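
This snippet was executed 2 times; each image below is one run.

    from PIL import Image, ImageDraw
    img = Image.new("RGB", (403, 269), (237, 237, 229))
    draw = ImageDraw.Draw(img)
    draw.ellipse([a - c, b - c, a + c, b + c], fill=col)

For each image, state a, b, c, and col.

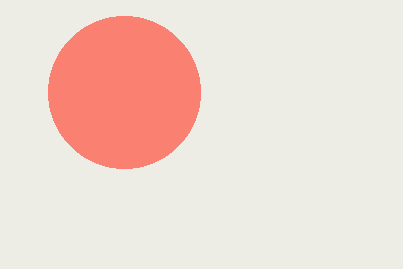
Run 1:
a = 124
b = 92
c = 76
col = 'salmon'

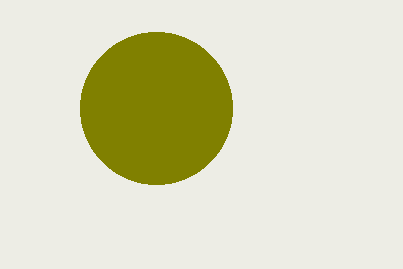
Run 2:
a = 156
b = 108
c = 76
col = 'olive'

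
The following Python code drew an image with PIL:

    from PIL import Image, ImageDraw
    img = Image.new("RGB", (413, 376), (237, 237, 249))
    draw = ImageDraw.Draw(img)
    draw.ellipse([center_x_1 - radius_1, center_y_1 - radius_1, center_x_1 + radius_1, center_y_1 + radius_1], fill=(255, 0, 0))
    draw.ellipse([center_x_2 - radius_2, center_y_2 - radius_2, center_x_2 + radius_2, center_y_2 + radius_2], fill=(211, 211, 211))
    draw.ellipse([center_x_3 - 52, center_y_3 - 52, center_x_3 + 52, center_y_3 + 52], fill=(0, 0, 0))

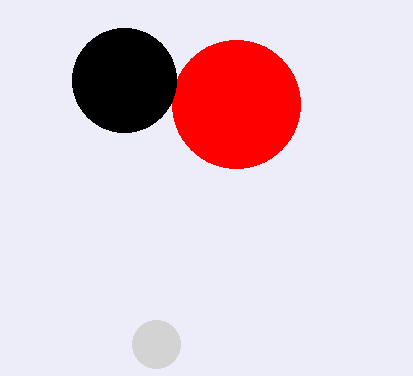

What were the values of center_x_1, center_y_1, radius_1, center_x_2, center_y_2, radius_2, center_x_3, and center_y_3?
center_x_1 = 236
center_y_1 = 104
radius_1 = 64
center_x_2 = 156
center_y_2 = 344
radius_2 = 24
center_x_3 = 124
center_y_3 = 80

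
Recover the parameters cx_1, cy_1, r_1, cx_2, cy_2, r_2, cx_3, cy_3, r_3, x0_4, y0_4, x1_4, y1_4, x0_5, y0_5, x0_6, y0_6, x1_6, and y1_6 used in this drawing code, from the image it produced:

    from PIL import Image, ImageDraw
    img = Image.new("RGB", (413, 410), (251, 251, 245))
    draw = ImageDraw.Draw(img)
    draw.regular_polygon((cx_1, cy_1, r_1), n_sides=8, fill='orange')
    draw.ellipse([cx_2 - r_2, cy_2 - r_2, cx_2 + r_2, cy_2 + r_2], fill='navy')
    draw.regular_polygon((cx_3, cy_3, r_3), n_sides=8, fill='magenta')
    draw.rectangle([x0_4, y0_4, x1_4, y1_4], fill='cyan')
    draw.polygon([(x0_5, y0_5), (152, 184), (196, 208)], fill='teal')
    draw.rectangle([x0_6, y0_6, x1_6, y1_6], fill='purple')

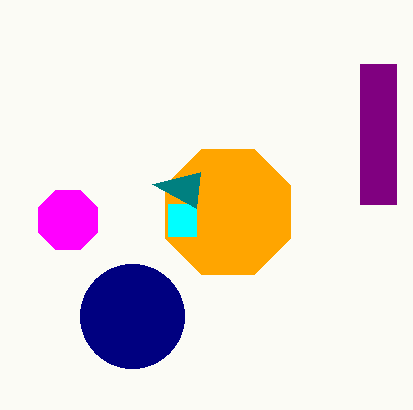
cx_1 = 228, cy_1 = 212, r_1 = 68, cx_2 = 132, cy_2 = 316, r_2 = 52, cx_3 = 68, cy_3 = 220, r_3 = 32, x0_4 = 168, y0_4 = 204, x1_4 = 196, y1_4 = 236, x0_5 = 200, y0_5 = 172, x0_6 = 360, y0_6 = 64, x1_6 = 396, y1_6 = 204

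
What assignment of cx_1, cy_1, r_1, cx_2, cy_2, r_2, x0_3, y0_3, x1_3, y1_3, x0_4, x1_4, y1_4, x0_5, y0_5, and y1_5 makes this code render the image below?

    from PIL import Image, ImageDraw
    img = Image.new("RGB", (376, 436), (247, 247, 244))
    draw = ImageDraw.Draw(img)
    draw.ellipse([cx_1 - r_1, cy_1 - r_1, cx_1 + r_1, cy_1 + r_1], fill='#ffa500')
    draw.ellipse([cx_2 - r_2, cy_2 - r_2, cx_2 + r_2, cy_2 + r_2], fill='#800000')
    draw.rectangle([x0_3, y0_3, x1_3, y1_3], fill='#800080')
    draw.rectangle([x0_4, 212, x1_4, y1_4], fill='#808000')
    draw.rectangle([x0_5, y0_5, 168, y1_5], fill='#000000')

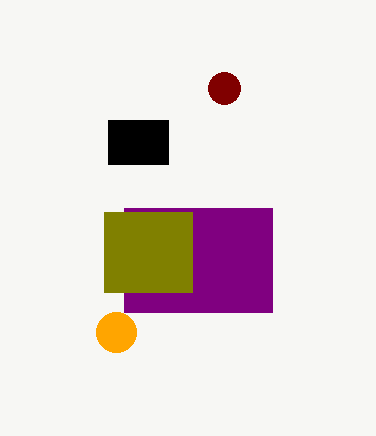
cx_1 = 116, cy_1 = 332, r_1 = 20, cx_2 = 224, cy_2 = 88, r_2 = 16, x0_3 = 124, y0_3 = 208, x1_3 = 272, y1_3 = 312, x0_4 = 104, x1_4 = 192, y1_4 = 292, x0_5 = 108, y0_5 = 120, y1_5 = 164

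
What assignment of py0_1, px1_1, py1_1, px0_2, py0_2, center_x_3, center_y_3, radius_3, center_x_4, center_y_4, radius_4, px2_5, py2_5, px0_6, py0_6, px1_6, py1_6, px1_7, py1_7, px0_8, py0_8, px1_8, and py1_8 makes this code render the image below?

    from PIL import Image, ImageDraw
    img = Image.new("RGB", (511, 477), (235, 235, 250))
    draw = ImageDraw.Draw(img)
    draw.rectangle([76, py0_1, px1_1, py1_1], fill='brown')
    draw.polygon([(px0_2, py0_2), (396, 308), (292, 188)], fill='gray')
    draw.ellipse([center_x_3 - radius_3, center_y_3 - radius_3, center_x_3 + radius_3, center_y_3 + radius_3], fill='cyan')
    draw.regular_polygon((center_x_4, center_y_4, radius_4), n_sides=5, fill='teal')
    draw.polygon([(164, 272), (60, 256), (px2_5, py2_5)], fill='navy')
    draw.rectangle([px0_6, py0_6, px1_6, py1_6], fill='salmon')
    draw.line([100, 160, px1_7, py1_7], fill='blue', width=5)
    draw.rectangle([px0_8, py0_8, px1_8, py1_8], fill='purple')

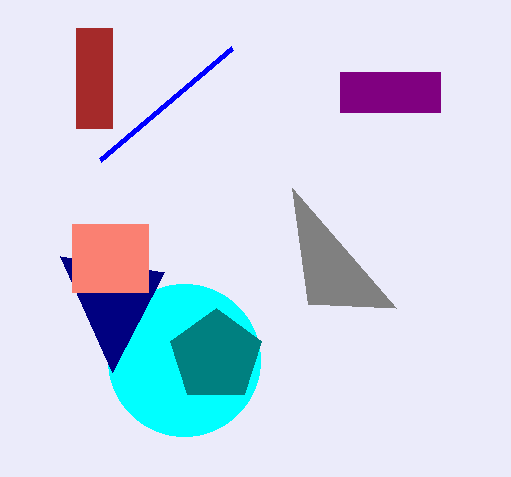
py0_1 = 28
px1_1 = 112
py1_1 = 128
px0_2 = 308
py0_2 = 304
center_x_3 = 184
center_y_3 = 360
radius_3 = 76
center_x_4 = 216
center_y_4 = 356
radius_4 = 48
px2_5 = 112
py2_5 = 372
px0_6 = 72
py0_6 = 224
px1_6 = 148
py1_6 = 292
px1_7 = 232
py1_7 = 48
px0_8 = 340
py0_8 = 72
px1_8 = 440
py1_8 = 112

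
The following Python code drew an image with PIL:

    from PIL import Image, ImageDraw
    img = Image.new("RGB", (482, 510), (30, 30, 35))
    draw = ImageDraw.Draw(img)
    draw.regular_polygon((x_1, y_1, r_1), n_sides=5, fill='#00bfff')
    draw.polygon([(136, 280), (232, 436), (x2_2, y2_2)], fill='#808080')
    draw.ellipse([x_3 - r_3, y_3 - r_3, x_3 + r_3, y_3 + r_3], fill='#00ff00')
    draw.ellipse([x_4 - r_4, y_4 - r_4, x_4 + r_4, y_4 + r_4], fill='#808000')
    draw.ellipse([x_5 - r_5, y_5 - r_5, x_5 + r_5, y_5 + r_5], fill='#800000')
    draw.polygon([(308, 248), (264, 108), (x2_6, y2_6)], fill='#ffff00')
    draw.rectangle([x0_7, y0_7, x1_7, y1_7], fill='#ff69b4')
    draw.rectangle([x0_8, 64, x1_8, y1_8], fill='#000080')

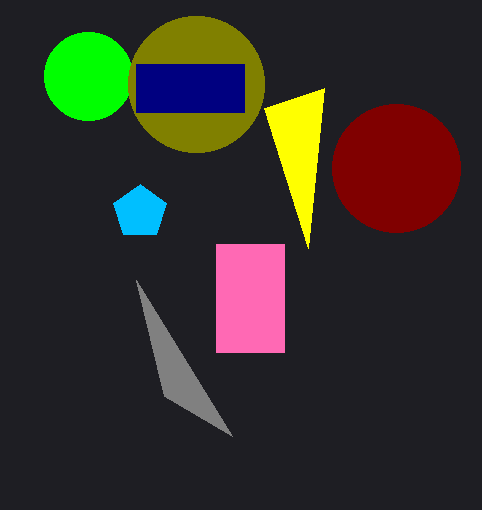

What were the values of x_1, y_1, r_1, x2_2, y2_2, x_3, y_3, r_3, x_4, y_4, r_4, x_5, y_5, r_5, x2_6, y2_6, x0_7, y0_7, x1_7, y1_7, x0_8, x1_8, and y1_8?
x_1 = 140, y_1 = 212, r_1 = 28, x2_2 = 164, y2_2 = 396, x_3 = 88, y_3 = 76, r_3 = 44, x_4 = 196, y_4 = 84, r_4 = 68, x_5 = 396, y_5 = 168, r_5 = 64, x2_6 = 324, y2_6 = 88, x0_7 = 216, y0_7 = 244, x1_7 = 284, y1_7 = 352, x0_8 = 136, x1_8 = 244, y1_8 = 112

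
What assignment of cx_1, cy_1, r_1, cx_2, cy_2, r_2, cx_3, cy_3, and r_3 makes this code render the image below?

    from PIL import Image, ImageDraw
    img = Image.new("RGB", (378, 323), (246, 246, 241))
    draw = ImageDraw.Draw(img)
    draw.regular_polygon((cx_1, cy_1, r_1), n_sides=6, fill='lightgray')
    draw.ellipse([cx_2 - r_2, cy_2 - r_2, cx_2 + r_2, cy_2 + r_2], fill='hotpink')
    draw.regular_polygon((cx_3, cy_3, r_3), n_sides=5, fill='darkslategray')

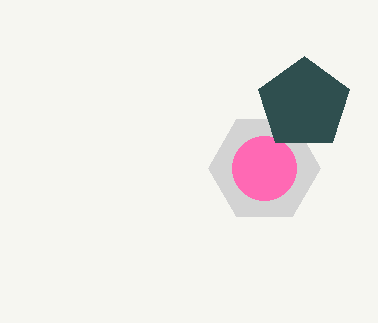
cx_1 = 264
cy_1 = 168
r_1 = 56
cx_2 = 264
cy_2 = 168
r_2 = 32
cx_3 = 304
cy_3 = 104
r_3 = 48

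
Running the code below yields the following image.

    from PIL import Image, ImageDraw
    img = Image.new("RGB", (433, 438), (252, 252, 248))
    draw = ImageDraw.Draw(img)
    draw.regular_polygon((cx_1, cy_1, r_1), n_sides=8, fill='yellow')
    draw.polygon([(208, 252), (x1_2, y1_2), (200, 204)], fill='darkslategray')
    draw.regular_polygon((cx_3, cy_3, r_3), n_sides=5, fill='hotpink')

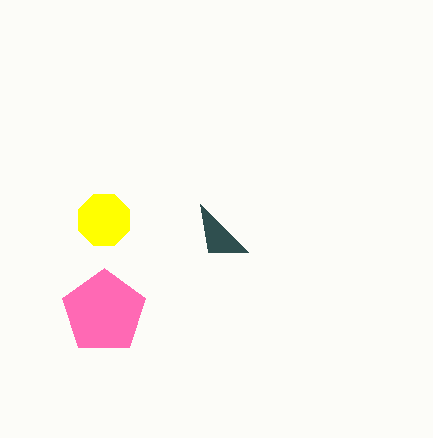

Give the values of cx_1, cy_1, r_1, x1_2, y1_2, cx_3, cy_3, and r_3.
cx_1 = 104, cy_1 = 220, r_1 = 28, x1_2 = 248, y1_2 = 252, cx_3 = 104, cy_3 = 312, r_3 = 44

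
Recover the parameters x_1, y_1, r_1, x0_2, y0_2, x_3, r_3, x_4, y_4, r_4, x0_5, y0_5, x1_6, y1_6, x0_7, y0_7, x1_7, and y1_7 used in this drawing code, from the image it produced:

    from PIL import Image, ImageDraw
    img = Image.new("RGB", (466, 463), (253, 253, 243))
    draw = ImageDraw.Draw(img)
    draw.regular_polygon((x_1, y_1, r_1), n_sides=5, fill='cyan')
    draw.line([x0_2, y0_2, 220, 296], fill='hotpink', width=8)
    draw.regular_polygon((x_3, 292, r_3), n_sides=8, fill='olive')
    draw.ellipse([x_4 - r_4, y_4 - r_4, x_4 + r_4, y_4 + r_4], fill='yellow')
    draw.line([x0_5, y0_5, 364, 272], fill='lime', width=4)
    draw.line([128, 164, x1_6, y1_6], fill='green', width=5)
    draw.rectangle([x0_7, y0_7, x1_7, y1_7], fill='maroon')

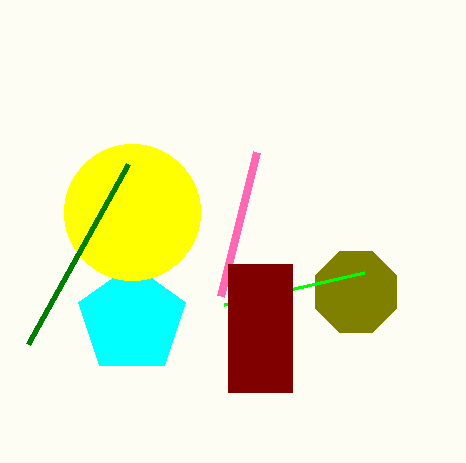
x_1 = 132; y_1 = 320; r_1 = 56; x0_2 = 256; y0_2 = 152; x_3 = 356; r_3 = 44; x_4 = 132; y_4 = 212; r_4 = 68; x0_5 = 224; y0_5 = 304; x1_6 = 28; y1_6 = 344; x0_7 = 228; y0_7 = 264; x1_7 = 292; y1_7 = 392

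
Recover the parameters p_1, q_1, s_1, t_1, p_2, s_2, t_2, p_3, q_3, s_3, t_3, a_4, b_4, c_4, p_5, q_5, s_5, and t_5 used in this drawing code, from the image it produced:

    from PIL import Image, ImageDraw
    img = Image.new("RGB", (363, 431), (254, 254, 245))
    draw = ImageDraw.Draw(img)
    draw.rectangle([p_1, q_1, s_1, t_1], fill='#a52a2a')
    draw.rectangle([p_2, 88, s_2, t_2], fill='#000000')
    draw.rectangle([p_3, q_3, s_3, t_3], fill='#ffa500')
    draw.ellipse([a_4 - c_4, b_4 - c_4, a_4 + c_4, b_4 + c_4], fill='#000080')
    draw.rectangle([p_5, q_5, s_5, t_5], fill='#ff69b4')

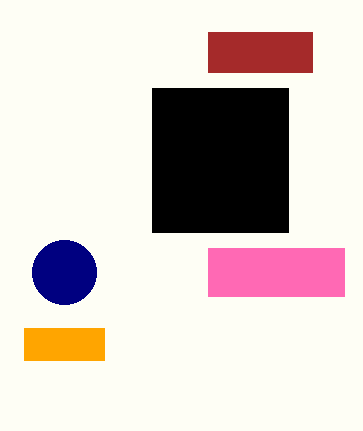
p_1 = 208, q_1 = 32, s_1 = 312, t_1 = 72, p_2 = 152, s_2 = 288, t_2 = 232, p_3 = 24, q_3 = 328, s_3 = 104, t_3 = 360, a_4 = 64, b_4 = 272, c_4 = 32, p_5 = 208, q_5 = 248, s_5 = 344, t_5 = 296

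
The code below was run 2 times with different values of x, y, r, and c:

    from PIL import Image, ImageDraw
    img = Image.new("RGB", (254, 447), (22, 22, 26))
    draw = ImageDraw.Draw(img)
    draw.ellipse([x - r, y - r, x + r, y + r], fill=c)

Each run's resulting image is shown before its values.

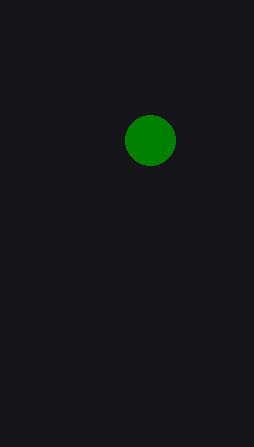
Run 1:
x = 150, y = 140, r = 25, c = 'green'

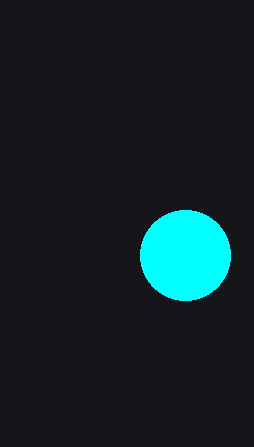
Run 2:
x = 185; y = 255; r = 45; c = 'cyan'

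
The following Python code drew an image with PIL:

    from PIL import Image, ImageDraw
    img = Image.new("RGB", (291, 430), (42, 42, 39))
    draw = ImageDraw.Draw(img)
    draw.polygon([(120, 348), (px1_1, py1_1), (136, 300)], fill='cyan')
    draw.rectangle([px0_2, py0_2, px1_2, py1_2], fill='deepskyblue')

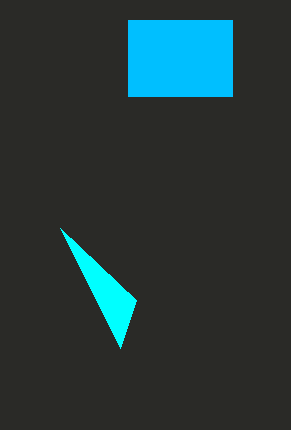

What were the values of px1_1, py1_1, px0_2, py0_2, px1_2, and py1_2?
px1_1 = 60; py1_1 = 228; px0_2 = 128; py0_2 = 20; px1_2 = 232; py1_2 = 96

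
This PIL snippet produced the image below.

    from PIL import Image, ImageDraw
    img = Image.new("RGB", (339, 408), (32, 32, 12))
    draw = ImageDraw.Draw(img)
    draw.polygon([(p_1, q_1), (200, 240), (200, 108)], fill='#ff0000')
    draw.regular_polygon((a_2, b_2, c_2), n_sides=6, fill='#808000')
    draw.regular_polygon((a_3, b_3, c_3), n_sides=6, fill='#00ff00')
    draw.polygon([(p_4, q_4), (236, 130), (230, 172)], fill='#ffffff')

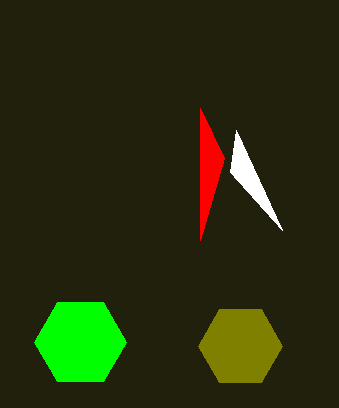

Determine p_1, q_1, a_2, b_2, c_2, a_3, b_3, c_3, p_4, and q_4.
p_1 = 224; q_1 = 158; a_2 = 240; b_2 = 346; c_2 = 42; a_3 = 80; b_3 = 342; c_3 = 46; p_4 = 282; q_4 = 230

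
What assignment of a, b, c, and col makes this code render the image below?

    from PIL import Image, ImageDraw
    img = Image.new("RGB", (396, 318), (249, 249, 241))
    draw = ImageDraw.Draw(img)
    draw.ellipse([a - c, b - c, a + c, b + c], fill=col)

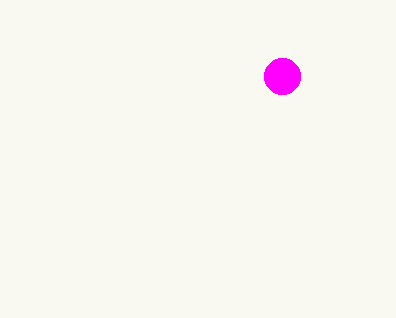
a = 282
b = 76
c = 18
col = 'magenta'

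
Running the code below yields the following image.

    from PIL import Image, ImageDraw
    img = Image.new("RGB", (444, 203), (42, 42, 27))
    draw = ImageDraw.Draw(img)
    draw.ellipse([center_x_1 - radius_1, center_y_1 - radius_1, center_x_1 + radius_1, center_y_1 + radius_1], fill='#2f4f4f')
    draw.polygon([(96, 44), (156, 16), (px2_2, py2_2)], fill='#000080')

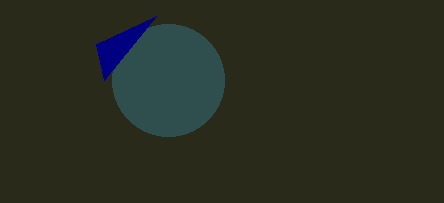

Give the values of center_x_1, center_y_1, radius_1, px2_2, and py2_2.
center_x_1 = 168, center_y_1 = 80, radius_1 = 56, px2_2 = 104, py2_2 = 80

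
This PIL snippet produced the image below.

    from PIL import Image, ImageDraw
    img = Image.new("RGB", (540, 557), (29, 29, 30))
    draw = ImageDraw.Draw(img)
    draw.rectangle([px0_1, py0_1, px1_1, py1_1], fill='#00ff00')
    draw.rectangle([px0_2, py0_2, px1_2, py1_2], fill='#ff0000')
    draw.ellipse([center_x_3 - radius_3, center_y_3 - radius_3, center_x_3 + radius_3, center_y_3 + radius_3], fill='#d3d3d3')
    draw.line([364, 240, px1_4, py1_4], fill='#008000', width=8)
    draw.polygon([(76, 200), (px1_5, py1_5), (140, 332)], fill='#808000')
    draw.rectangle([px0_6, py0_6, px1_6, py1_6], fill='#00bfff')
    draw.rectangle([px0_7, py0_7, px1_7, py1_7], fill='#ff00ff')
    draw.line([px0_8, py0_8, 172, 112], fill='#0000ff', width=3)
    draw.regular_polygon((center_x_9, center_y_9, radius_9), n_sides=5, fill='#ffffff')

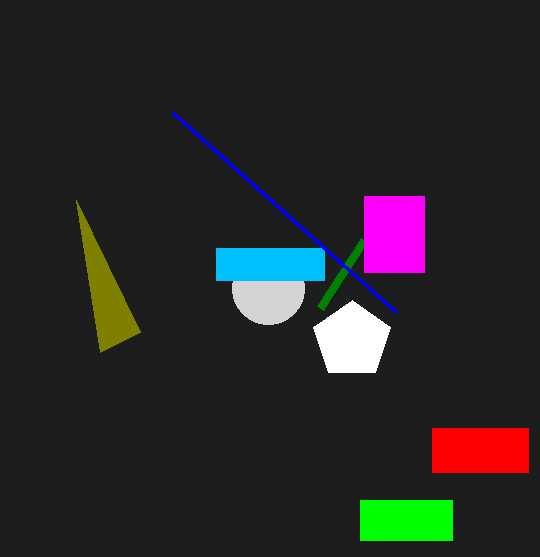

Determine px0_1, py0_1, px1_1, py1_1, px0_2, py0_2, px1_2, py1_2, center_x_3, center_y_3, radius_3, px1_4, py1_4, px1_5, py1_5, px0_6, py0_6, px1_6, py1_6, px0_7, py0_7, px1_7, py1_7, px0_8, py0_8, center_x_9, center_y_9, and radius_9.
px0_1 = 360
py0_1 = 500
px1_1 = 452
py1_1 = 540
px0_2 = 432
py0_2 = 428
px1_2 = 528
py1_2 = 472
center_x_3 = 268
center_y_3 = 288
radius_3 = 36
px1_4 = 320
py1_4 = 308
px1_5 = 100
py1_5 = 352
px0_6 = 216
py0_6 = 248
px1_6 = 324
py1_6 = 280
px0_7 = 364
py0_7 = 196
px1_7 = 424
py1_7 = 272
px0_8 = 396
py0_8 = 312
center_x_9 = 352
center_y_9 = 340
radius_9 = 40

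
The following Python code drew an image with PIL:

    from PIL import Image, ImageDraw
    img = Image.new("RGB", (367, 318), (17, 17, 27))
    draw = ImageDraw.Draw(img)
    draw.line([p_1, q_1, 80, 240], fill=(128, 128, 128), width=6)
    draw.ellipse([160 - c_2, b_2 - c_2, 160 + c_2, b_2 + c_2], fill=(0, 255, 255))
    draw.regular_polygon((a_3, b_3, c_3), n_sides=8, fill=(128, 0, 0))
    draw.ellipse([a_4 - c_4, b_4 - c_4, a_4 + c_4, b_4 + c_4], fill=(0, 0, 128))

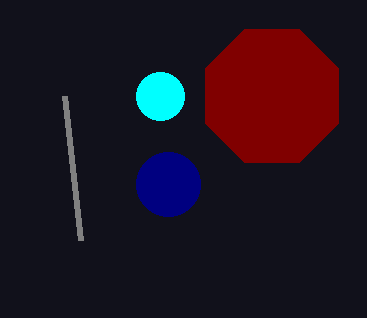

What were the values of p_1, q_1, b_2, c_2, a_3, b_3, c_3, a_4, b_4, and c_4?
p_1 = 64
q_1 = 96
b_2 = 96
c_2 = 24
a_3 = 272
b_3 = 96
c_3 = 72
a_4 = 168
b_4 = 184
c_4 = 32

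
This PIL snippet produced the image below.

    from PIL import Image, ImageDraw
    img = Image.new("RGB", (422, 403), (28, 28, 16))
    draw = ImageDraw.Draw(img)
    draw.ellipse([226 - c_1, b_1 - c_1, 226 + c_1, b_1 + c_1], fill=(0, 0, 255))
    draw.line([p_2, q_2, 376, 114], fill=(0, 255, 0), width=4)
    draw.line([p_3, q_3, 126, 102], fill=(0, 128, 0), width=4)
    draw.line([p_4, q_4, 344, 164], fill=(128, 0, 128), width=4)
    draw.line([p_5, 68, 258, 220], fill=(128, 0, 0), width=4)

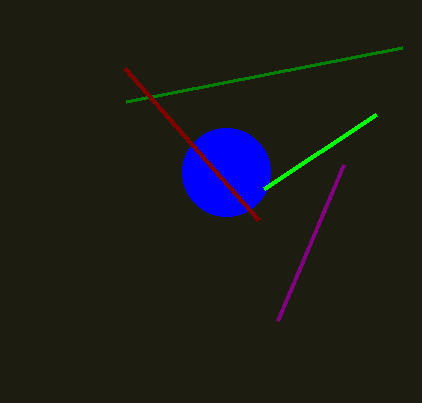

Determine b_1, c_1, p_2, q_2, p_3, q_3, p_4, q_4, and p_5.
b_1 = 172
c_1 = 44
p_2 = 264
q_2 = 188
p_3 = 402
q_3 = 48
p_4 = 278
q_4 = 320
p_5 = 124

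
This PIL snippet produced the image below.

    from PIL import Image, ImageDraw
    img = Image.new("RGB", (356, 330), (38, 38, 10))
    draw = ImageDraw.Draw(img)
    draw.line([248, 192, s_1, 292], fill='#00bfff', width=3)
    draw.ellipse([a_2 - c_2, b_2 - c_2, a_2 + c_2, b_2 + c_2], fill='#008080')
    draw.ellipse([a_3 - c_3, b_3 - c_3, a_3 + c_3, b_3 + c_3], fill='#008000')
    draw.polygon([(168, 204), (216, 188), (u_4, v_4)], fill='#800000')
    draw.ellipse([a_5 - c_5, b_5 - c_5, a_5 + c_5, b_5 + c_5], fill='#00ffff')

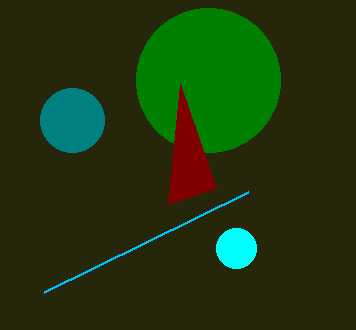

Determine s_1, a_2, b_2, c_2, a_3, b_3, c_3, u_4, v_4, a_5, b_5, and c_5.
s_1 = 44; a_2 = 72; b_2 = 120; c_2 = 32; a_3 = 208; b_3 = 80; c_3 = 72; u_4 = 180; v_4 = 84; a_5 = 236; b_5 = 248; c_5 = 20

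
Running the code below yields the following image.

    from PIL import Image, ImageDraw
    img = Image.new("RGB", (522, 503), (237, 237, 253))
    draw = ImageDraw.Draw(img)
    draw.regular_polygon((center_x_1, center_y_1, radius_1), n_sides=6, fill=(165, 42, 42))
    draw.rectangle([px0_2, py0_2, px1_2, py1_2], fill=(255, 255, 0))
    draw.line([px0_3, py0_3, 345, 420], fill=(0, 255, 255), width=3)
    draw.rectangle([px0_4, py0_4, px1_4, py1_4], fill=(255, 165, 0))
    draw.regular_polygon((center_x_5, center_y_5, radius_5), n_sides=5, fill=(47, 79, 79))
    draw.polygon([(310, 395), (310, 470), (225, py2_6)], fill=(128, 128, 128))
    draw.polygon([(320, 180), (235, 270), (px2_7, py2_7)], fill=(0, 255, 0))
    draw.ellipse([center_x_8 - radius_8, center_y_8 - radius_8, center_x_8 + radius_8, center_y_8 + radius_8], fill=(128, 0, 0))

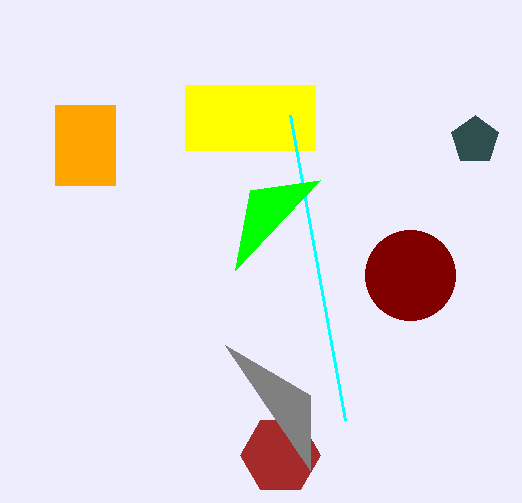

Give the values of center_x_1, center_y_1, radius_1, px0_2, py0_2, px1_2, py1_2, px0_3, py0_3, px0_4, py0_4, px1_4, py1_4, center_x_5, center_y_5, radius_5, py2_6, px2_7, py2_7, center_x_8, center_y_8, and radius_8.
center_x_1 = 280; center_y_1 = 455; radius_1 = 40; px0_2 = 185; py0_2 = 85; px1_2 = 315; py1_2 = 150; px0_3 = 290; py0_3 = 115; px0_4 = 55; py0_4 = 105; px1_4 = 115; py1_4 = 185; center_x_5 = 475; center_y_5 = 140; radius_5 = 25; py2_6 = 345; px2_7 = 250; py2_7 = 190; center_x_8 = 410; center_y_8 = 275; radius_8 = 45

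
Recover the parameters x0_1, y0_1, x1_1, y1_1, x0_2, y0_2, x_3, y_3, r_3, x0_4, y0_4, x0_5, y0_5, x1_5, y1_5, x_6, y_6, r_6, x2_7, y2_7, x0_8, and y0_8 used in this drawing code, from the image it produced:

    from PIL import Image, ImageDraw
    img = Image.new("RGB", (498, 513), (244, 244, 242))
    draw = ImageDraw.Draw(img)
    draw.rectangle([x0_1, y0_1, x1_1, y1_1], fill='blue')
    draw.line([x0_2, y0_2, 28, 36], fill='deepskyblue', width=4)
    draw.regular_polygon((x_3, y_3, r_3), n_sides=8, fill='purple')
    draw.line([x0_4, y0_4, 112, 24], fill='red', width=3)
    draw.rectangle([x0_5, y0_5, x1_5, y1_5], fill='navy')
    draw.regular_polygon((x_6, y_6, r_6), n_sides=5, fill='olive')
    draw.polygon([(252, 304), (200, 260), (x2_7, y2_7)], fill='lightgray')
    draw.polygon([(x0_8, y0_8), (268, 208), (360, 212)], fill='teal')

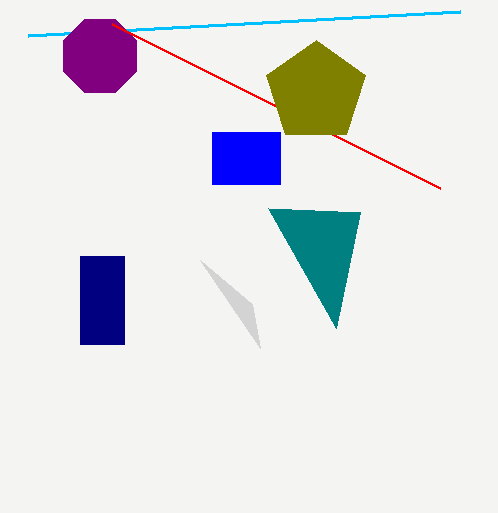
x0_1 = 212; y0_1 = 132; x1_1 = 280; y1_1 = 184; x0_2 = 460; y0_2 = 12; x_3 = 100; y_3 = 56; r_3 = 40; x0_4 = 440; y0_4 = 188; x0_5 = 80; y0_5 = 256; x1_5 = 124; y1_5 = 344; x_6 = 316; y_6 = 92; r_6 = 52; x2_7 = 260; y2_7 = 348; x0_8 = 336; y0_8 = 328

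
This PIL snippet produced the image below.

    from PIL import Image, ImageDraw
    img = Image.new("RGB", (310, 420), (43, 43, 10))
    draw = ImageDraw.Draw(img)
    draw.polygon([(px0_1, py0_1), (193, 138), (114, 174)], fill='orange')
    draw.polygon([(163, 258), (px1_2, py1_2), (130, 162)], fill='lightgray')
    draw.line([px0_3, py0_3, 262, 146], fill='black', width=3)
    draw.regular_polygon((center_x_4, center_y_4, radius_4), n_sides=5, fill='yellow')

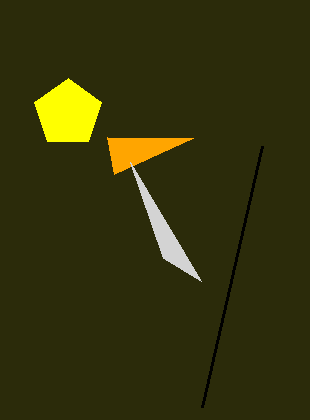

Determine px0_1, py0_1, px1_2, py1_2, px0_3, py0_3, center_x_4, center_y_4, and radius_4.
px0_1 = 107, py0_1 = 137, px1_2 = 201, py1_2 = 281, px0_3 = 202, py0_3 = 407, center_x_4 = 68, center_y_4 = 113, radius_4 = 35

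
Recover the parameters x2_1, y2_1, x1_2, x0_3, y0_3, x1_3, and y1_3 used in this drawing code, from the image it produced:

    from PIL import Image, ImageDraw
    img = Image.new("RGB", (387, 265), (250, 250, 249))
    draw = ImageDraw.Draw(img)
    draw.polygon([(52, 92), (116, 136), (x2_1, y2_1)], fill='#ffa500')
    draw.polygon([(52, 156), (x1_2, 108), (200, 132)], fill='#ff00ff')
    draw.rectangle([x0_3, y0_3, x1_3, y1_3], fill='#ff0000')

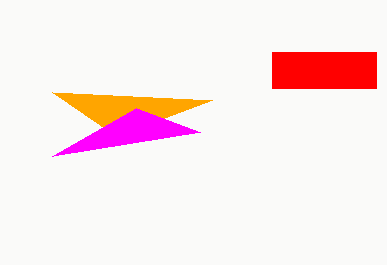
x2_1 = 212; y2_1 = 100; x1_2 = 136; x0_3 = 272; y0_3 = 52; x1_3 = 376; y1_3 = 88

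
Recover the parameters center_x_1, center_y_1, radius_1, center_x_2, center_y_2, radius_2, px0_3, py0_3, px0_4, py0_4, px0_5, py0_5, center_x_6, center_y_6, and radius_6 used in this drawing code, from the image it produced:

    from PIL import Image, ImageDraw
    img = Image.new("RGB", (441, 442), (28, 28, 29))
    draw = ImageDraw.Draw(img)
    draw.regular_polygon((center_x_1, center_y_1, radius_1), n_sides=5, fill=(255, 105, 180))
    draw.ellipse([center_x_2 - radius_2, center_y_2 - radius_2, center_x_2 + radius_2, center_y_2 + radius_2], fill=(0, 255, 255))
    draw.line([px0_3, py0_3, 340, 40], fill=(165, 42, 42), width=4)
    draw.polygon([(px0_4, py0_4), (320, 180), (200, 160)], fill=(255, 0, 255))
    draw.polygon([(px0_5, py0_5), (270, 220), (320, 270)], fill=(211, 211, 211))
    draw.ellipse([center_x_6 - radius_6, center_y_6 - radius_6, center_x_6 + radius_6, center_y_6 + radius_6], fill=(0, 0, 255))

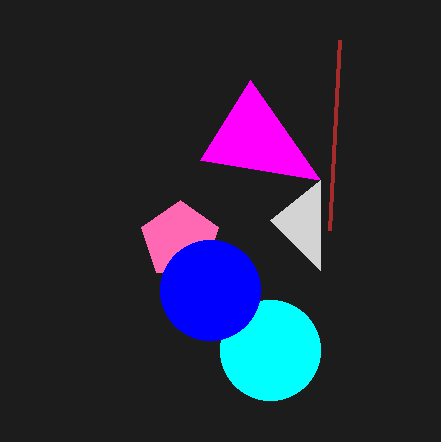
center_x_1 = 180; center_y_1 = 240; radius_1 = 40; center_x_2 = 270; center_y_2 = 350; radius_2 = 50; px0_3 = 330; py0_3 = 230; px0_4 = 250; py0_4 = 80; px0_5 = 320; py0_5 = 180; center_x_6 = 210; center_y_6 = 290; radius_6 = 50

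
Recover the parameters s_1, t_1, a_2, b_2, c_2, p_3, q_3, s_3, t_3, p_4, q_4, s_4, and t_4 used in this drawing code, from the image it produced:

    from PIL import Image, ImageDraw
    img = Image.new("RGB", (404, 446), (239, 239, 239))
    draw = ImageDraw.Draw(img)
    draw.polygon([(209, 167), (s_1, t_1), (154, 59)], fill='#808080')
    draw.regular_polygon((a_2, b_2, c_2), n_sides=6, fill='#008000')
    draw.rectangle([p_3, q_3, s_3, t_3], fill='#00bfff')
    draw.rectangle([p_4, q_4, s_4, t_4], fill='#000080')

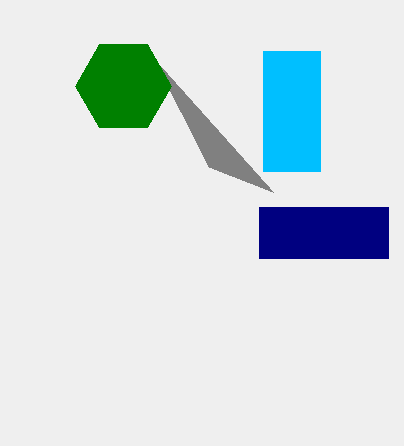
s_1 = 273, t_1 = 192, a_2 = 123, b_2 = 86, c_2 = 48, p_3 = 263, q_3 = 51, s_3 = 320, t_3 = 171, p_4 = 259, q_4 = 207, s_4 = 388, t_4 = 258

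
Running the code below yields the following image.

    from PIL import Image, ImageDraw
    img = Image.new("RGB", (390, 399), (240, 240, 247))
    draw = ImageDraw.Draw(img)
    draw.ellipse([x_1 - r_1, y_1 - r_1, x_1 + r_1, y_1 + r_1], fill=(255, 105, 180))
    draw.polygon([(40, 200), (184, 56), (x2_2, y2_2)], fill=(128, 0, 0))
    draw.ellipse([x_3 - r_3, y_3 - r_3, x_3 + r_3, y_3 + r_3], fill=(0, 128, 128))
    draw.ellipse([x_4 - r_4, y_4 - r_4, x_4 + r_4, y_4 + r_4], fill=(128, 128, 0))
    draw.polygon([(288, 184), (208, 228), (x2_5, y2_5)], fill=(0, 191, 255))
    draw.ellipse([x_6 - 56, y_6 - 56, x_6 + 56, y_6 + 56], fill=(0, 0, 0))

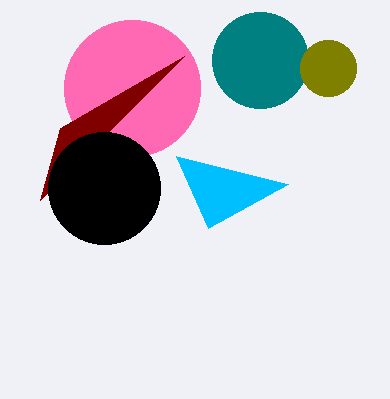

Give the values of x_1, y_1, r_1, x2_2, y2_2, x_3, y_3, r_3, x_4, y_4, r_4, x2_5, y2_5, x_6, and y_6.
x_1 = 132
y_1 = 88
r_1 = 68
x2_2 = 60
y2_2 = 128
x_3 = 260
y_3 = 60
r_3 = 48
x_4 = 328
y_4 = 68
r_4 = 28
x2_5 = 176
y2_5 = 156
x_6 = 104
y_6 = 188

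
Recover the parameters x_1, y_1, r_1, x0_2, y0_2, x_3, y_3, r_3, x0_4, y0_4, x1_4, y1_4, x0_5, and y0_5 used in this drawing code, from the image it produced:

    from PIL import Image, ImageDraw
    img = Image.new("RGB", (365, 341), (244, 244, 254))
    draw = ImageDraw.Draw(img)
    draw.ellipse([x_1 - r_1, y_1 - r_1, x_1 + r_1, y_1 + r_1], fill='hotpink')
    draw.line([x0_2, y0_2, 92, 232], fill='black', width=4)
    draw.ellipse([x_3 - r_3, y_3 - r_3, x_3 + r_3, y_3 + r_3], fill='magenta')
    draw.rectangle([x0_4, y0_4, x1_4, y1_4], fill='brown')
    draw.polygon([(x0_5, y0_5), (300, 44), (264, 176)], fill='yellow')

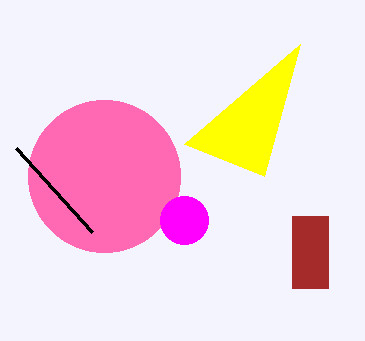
x_1 = 104; y_1 = 176; r_1 = 76; x0_2 = 16; y0_2 = 148; x_3 = 184; y_3 = 220; r_3 = 24; x0_4 = 292; y0_4 = 216; x1_4 = 328; y1_4 = 288; x0_5 = 184; y0_5 = 144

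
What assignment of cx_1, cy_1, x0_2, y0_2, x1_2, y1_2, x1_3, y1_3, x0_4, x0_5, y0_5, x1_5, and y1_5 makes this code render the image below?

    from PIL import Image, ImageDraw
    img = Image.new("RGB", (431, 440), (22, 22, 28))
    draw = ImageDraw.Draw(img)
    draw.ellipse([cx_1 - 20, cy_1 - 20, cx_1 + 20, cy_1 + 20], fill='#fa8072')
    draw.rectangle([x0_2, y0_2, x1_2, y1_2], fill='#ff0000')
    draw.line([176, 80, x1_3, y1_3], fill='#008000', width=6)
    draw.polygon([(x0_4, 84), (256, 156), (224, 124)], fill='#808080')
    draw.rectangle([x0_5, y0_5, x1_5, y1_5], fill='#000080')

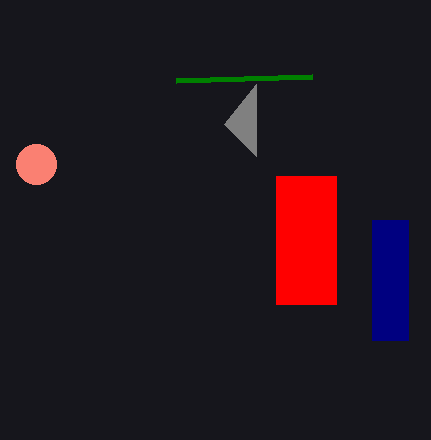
cx_1 = 36
cy_1 = 164
x0_2 = 276
y0_2 = 176
x1_2 = 336
y1_2 = 304
x1_3 = 312
y1_3 = 76
x0_4 = 256
x0_5 = 372
y0_5 = 220
x1_5 = 408
y1_5 = 340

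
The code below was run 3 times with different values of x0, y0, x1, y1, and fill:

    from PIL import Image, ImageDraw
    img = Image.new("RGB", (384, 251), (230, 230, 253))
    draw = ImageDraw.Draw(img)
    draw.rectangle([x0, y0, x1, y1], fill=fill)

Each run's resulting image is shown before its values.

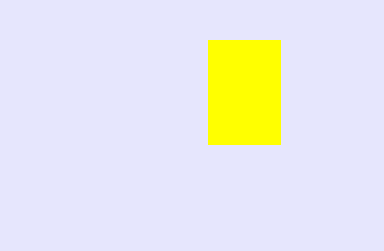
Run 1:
x0 = 208, y0 = 40, x1 = 280, y1 = 144, fill = 'yellow'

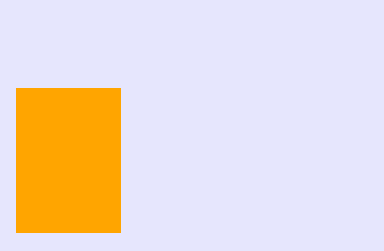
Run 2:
x0 = 16; y0 = 88; x1 = 120; y1 = 232; fill = 'orange'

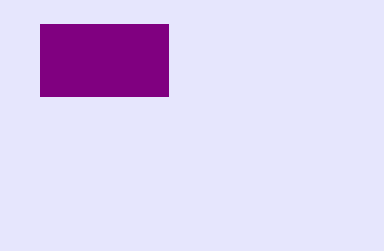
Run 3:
x0 = 40; y0 = 24; x1 = 168; y1 = 96; fill = 'purple'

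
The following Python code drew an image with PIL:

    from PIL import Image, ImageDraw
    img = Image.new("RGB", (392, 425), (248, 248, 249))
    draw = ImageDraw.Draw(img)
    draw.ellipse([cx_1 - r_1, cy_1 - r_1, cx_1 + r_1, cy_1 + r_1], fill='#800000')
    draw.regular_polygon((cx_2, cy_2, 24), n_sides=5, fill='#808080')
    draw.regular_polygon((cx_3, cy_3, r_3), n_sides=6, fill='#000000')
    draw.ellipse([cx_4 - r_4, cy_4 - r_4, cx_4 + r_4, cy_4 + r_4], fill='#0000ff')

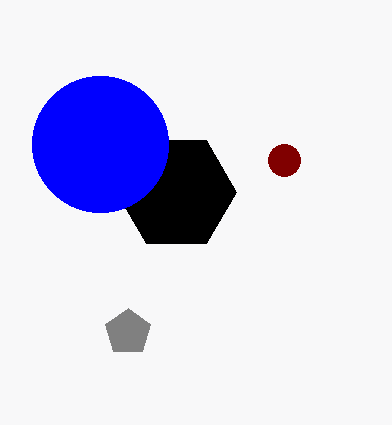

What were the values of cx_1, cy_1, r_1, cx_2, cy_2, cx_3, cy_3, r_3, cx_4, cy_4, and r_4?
cx_1 = 284
cy_1 = 160
r_1 = 16
cx_2 = 128
cy_2 = 332
cx_3 = 176
cy_3 = 192
r_3 = 60
cx_4 = 100
cy_4 = 144
r_4 = 68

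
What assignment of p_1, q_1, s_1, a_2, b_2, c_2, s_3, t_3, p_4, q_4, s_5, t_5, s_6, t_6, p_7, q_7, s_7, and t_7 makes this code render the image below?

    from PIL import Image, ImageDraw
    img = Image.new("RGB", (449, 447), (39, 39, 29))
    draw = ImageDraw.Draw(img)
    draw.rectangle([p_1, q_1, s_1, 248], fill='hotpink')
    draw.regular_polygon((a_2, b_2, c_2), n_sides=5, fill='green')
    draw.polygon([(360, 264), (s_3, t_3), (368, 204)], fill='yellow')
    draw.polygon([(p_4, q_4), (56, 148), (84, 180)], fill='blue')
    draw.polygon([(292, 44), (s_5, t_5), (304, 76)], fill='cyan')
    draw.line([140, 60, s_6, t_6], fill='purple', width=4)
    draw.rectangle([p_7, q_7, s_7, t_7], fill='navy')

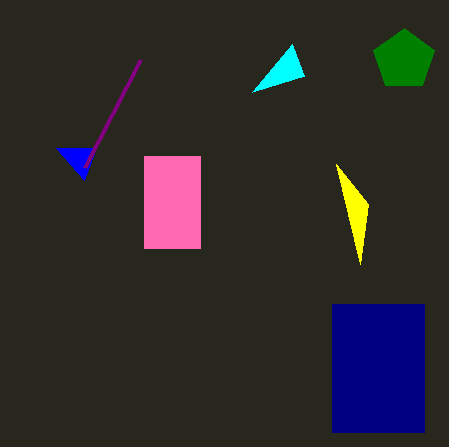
p_1 = 144, q_1 = 156, s_1 = 200, a_2 = 404, b_2 = 60, c_2 = 32, s_3 = 336, t_3 = 164, p_4 = 96, q_4 = 148, s_5 = 252, t_5 = 92, s_6 = 84, t_6 = 168, p_7 = 332, q_7 = 304, s_7 = 424, t_7 = 432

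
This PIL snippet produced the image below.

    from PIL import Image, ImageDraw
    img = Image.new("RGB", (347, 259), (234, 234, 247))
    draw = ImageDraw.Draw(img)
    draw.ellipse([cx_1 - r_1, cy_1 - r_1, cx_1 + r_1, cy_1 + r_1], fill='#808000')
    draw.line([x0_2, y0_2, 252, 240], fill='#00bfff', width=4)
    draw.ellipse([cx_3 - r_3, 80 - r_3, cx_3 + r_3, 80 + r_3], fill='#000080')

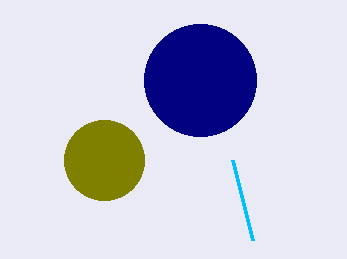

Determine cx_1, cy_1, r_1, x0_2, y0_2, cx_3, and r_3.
cx_1 = 104
cy_1 = 160
r_1 = 40
x0_2 = 232
y0_2 = 160
cx_3 = 200
r_3 = 56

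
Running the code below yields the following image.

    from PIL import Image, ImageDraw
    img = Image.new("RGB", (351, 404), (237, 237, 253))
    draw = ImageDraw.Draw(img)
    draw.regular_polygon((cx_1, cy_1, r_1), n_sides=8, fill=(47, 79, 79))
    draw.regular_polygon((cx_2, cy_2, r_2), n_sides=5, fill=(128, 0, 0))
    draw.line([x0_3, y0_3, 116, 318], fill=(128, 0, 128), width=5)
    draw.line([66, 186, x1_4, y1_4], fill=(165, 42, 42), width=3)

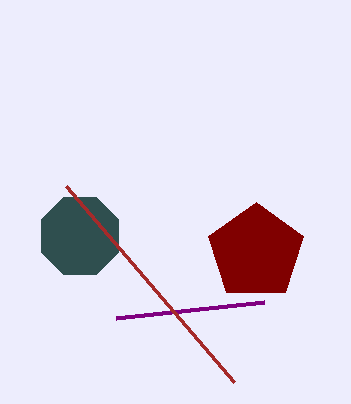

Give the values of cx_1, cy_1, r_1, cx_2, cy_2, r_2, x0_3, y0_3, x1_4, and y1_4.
cx_1 = 80; cy_1 = 236; r_1 = 42; cx_2 = 256; cy_2 = 252; r_2 = 50; x0_3 = 264; y0_3 = 302; x1_4 = 234; y1_4 = 382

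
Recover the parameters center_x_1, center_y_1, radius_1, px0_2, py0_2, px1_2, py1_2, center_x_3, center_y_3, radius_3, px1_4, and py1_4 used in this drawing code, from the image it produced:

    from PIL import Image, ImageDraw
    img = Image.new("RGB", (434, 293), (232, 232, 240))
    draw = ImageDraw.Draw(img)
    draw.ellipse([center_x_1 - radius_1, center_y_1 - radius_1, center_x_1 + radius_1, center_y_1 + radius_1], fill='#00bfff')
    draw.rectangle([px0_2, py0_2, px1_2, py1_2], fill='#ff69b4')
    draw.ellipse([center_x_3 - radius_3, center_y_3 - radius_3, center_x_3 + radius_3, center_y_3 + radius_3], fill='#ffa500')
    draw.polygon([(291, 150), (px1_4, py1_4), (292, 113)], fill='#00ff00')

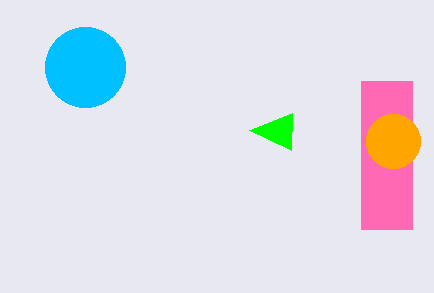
center_x_1 = 85, center_y_1 = 67, radius_1 = 40, px0_2 = 361, py0_2 = 81, px1_2 = 412, py1_2 = 229, center_x_3 = 393, center_y_3 = 141, radius_3 = 27, px1_4 = 249, py1_4 = 130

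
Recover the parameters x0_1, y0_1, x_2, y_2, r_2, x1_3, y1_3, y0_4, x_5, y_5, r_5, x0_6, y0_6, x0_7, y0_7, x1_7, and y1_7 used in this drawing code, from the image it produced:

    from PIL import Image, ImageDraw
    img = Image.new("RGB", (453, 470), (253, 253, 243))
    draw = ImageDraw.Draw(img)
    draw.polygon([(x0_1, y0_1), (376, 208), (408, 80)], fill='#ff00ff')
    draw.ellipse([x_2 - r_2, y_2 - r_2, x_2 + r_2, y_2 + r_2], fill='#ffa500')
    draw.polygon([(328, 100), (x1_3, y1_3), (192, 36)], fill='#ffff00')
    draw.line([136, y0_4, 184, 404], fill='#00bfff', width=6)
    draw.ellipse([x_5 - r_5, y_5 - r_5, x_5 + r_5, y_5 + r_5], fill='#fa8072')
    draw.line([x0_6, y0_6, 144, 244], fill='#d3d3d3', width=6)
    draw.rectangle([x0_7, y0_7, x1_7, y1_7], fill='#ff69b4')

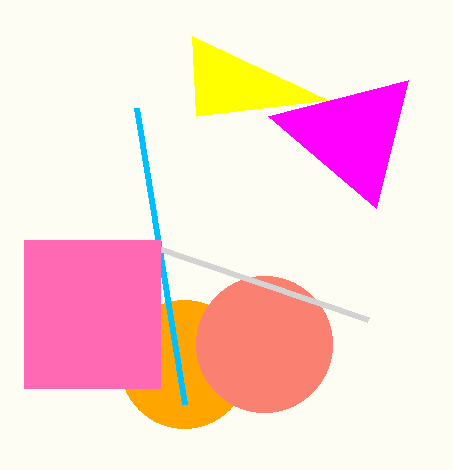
x0_1 = 268; y0_1 = 116; x_2 = 184; y_2 = 364; r_2 = 64; x1_3 = 196; y1_3 = 116; y0_4 = 108; x_5 = 264; y_5 = 344; r_5 = 68; x0_6 = 368; y0_6 = 320; x0_7 = 24; y0_7 = 240; x1_7 = 160; y1_7 = 388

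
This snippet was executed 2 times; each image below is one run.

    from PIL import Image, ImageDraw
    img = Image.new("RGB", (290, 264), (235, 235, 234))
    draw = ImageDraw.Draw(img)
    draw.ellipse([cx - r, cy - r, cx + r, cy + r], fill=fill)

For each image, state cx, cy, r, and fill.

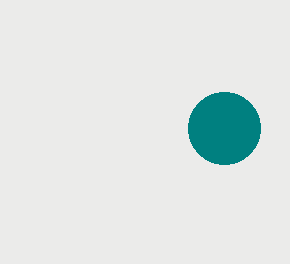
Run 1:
cx = 224
cy = 128
r = 36
fill = 'teal'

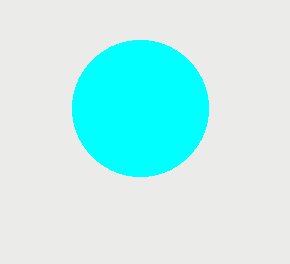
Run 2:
cx = 140
cy = 108
r = 68
fill = 'cyan'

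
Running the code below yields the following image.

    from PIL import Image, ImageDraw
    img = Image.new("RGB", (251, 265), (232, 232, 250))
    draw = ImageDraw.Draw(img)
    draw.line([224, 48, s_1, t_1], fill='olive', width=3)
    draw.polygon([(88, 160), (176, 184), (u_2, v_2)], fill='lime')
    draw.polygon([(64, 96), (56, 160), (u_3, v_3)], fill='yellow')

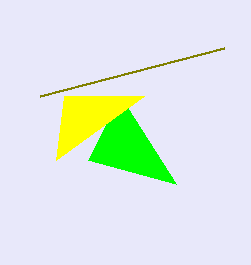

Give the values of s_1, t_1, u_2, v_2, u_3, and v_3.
s_1 = 40, t_1 = 96, u_2 = 120, v_2 = 96, u_3 = 144, v_3 = 96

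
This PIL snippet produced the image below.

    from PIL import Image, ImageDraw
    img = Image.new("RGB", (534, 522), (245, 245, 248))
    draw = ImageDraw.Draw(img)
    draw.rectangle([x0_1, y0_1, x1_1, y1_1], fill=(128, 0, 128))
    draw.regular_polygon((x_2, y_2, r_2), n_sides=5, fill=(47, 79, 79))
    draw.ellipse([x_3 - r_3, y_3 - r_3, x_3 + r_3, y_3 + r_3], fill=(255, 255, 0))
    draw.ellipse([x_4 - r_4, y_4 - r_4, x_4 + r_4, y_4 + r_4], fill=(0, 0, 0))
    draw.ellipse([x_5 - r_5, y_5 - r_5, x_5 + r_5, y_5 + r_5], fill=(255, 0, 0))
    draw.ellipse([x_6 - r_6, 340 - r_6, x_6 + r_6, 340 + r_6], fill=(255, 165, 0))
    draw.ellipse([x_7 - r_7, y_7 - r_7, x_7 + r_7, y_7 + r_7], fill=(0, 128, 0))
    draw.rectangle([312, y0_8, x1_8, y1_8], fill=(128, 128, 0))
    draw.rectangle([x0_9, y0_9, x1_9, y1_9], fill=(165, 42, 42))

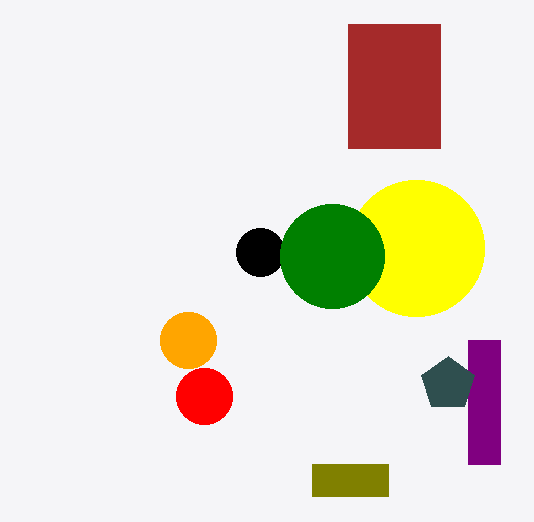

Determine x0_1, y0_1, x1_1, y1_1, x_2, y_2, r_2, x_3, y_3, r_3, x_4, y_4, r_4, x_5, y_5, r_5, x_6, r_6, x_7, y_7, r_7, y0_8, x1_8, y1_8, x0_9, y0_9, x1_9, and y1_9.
x0_1 = 468; y0_1 = 340; x1_1 = 500; y1_1 = 464; x_2 = 448; y_2 = 384; r_2 = 28; x_3 = 416; y_3 = 248; r_3 = 68; x_4 = 260; y_4 = 252; r_4 = 24; x_5 = 204; y_5 = 396; r_5 = 28; x_6 = 188; r_6 = 28; x_7 = 332; y_7 = 256; r_7 = 52; y0_8 = 464; x1_8 = 388; y1_8 = 496; x0_9 = 348; y0_9 = 24; x1_9 = 440; y1_9 = 148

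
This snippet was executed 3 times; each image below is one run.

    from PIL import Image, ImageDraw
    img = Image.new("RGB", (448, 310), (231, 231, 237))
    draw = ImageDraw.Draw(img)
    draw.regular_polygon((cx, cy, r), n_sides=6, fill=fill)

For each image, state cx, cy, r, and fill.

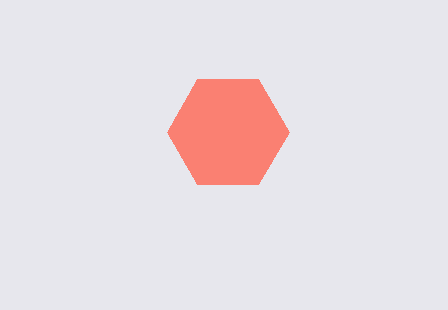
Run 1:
cx = 228; cy = 132; r = 61; fill = 'salmon'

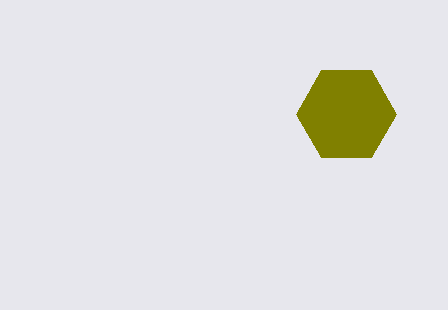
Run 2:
cx = 346, cy = 114, r = 50, fill = 'olive'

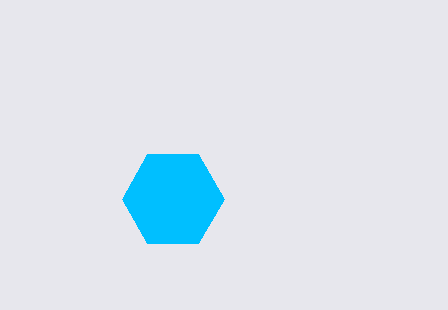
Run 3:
cx = 173, cy = 199, r = 51, fill = 'deepskyblue'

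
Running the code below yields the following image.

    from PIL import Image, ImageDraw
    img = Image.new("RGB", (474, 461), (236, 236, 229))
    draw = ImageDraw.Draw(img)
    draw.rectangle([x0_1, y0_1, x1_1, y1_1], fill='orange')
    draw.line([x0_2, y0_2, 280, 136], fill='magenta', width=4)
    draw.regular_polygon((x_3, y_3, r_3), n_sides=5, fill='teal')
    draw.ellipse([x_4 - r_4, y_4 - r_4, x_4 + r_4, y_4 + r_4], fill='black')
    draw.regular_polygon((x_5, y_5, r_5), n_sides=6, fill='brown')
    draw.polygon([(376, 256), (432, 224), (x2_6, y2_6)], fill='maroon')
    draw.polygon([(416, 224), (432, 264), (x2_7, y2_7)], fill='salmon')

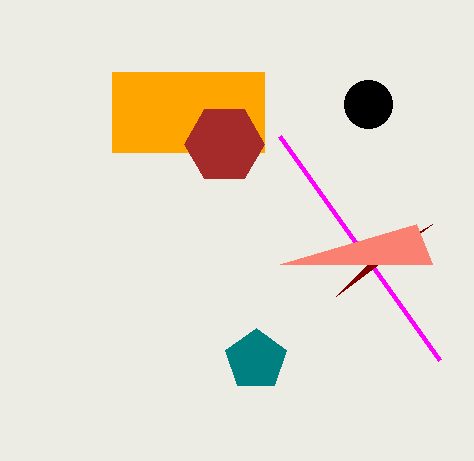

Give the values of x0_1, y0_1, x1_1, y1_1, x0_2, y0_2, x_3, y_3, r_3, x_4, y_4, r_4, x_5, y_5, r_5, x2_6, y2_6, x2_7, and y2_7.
x0_1 = 112; y0_1 = 72; x1_1 = 264; y1_1 = 152; x0_2 = 440; y0_2 = 360; x_3 = 256; y_3 = 360; r_3 = 32; x_4 = 368; y_4 = 104; r_4 = 24; x_5 = 224; y_5 = 144; r_5 = 40; x2_6 = 336; y2_6 = 296; x2_7 = 280; y2_7 = 264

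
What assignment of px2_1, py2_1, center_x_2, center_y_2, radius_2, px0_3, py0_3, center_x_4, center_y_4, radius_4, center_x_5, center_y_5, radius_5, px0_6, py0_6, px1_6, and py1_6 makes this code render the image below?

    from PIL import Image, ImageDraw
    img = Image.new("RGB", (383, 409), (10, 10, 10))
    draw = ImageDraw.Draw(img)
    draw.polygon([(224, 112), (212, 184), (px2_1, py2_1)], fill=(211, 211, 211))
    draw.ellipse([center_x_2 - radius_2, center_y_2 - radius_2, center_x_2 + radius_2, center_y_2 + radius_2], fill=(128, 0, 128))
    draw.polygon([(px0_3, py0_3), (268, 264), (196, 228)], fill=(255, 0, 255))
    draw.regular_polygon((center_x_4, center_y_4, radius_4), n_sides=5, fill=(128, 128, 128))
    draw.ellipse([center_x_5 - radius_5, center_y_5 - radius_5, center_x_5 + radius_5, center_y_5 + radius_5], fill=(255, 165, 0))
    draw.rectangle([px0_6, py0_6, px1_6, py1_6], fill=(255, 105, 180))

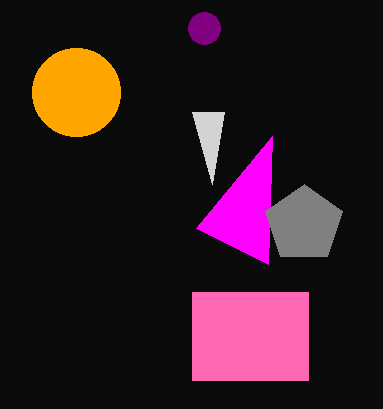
px2_1 = 192
py2_1 = 112
center_x_2 = 204
center_y_2 = 28
radius_2 = 16
px0_3 = 272
py0_3 = 136
center_x_4 = 304
center_y_4 = 224
radius_4 = 40
center_x_5 = 76
center_y_5 = 92
radius_5 = 44
px0_6 = 192
py0_6 = 292
px1_6 = 308
py1_6 = 380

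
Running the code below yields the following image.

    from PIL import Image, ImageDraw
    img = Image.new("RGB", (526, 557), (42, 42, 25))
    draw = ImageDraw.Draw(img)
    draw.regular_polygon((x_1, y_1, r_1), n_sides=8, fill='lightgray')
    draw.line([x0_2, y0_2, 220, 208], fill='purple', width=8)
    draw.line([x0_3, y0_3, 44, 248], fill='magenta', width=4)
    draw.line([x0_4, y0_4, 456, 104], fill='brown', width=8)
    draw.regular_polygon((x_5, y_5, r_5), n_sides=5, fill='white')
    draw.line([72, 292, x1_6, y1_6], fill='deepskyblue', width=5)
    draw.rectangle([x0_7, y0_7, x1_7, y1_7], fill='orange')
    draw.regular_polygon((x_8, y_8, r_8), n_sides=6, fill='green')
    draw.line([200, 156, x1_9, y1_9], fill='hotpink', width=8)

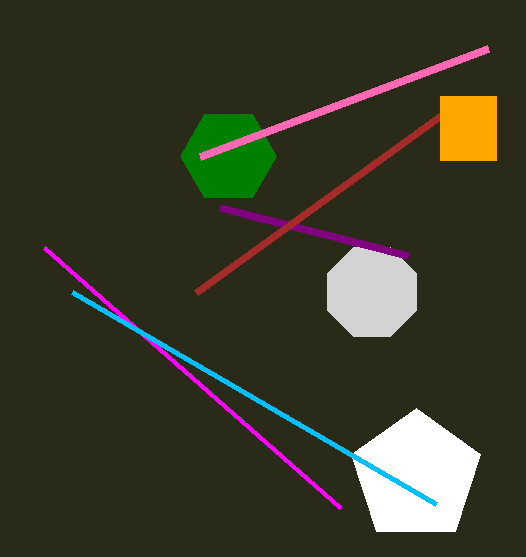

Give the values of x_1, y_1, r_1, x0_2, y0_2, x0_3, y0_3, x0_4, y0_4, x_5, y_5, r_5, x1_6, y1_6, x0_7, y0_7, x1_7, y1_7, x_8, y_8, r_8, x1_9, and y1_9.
x_1 = 372; y_1 = 292; r_1 = 48; x0_2 = 408; y0_2 = 256; x0_3 = 340; y0_3 = 508; x0_4 = 196; y0_4 = 292; x_5 = 416; y_5 = 476; r_5 = 68; x1_6 = 436; y1_6 = 504; x0_7 = 440; y0_7 = 96; x1_7 = 496; y1_7 = 160; x_8 = 228; y_8 = 156; r_8 = 48; x1_9 = 488; y1_9 = 48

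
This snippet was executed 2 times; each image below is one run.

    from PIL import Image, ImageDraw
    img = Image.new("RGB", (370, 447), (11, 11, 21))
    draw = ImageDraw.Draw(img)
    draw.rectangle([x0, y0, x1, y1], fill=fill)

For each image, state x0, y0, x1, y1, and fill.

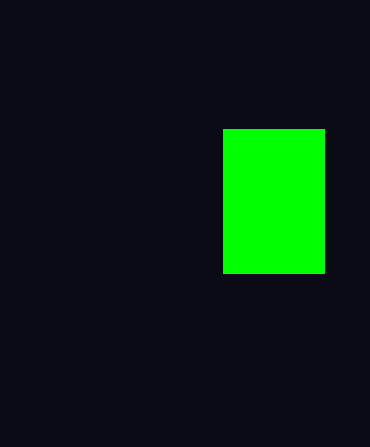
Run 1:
x0 = 223, y0 = 129, x1 = 324, y1 = 273, fill = 'lime'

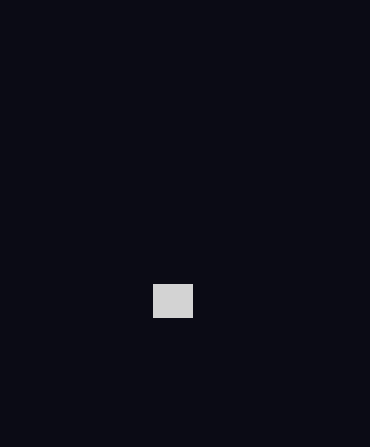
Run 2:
x0 = 153
y0 = 284
x1 = 192
y1 = 317
fill = 'lightgray'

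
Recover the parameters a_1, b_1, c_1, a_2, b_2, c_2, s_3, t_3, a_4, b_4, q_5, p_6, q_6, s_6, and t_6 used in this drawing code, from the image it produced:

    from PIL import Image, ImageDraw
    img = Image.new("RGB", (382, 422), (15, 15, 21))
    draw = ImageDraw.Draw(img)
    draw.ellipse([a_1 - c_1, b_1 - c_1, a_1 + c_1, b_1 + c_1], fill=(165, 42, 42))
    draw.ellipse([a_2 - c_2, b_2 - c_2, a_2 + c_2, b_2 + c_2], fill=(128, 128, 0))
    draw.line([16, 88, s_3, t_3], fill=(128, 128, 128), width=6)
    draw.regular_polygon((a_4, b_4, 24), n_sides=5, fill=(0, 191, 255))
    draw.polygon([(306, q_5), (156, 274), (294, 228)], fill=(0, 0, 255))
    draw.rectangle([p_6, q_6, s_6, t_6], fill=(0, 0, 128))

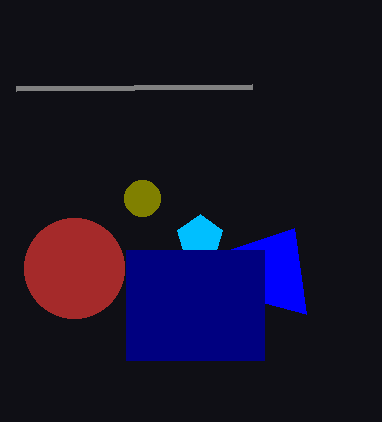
a_1 = 74, b_1 = 268, c_1 = 50, a_2 = 142, b_2 = 198, c_2 = 18, s_3 = 252, t_3 = 86, a_4 = 200, b_4 = 238, q_5 = 314, p_6 = 126, q_6 = 250, s_6 = 264, t_6 = 360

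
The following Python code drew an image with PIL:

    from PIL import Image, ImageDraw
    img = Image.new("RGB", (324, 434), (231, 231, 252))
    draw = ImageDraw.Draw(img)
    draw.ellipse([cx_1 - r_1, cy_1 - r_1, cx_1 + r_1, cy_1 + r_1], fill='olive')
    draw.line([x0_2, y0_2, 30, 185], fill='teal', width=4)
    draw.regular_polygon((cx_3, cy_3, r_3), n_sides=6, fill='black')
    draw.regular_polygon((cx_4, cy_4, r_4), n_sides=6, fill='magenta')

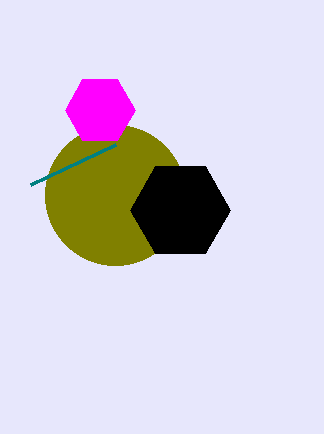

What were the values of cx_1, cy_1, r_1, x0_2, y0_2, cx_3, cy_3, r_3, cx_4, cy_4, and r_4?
cx_1 = 115, cy_1 = 195, r_1 = 70, x0_2 = 115, y0_2 = 145, cx_3 = 180, cy_3 = 210, r_3 = 50, cx_4 = 100, cy_4 = 110, r_4 = 35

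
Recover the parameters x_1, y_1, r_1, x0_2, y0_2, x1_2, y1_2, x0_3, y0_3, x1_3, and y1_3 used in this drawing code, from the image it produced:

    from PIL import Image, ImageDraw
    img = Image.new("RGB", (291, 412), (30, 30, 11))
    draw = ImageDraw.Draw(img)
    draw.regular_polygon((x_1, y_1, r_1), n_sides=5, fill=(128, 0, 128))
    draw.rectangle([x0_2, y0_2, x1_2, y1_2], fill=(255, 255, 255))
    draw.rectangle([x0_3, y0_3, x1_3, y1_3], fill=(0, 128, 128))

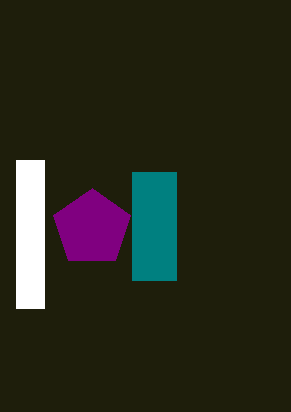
x_1 = 92, y_1 = 228, r_1 = 40, x0_2 = 16, y0_2 = 160, x1_2 = 44, y1_2 = 308, x0_3 = 132, y0_3 = 172, x1_3 = 176, y1_3 = 280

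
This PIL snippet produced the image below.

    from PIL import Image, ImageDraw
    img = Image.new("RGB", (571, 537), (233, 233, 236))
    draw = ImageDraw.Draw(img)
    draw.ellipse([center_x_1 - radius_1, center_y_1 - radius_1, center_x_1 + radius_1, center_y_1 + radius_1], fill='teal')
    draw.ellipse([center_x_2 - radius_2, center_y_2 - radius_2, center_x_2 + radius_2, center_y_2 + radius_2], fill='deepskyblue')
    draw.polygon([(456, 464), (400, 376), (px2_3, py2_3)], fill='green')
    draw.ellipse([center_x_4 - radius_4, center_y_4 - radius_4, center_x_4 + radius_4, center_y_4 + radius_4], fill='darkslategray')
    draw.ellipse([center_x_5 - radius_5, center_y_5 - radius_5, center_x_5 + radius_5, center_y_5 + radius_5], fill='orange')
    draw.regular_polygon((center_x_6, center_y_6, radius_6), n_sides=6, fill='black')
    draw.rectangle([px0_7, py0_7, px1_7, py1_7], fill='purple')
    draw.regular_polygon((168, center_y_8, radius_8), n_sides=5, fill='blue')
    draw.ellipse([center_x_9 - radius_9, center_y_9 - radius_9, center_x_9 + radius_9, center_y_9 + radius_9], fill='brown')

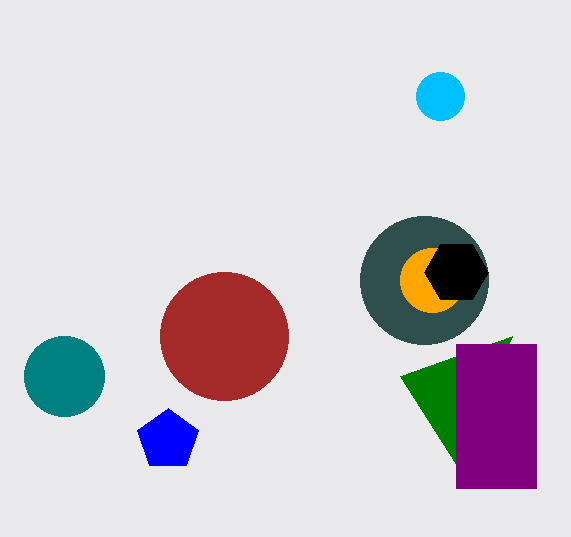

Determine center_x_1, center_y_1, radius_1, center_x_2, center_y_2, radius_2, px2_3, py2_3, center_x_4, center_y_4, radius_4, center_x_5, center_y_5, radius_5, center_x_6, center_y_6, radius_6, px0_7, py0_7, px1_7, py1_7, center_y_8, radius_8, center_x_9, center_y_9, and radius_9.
center_x_1 = 64, center_y_1 = 376, radius_1 = 40, center_x_2 = 440, center_y_2 = 96, radius_2 = 24, px2_3 = 512, py2_3 = 336, center_x_4 = 424, center_y_4 = 280, radius_4 = 64, center_x_5 = 432, center_y_5 = 280, radius_5 = 32, center_x_6 = 456, center_y_6 = 272, radius_6 = 32, px0_7 = 456, py0_7 = 344, px1_7 = 536, py1_7 = 488, center_y_8 = 440, radius_8 = 32, center_x_9 = 224, center_y_9 = 336, radius_9 = 64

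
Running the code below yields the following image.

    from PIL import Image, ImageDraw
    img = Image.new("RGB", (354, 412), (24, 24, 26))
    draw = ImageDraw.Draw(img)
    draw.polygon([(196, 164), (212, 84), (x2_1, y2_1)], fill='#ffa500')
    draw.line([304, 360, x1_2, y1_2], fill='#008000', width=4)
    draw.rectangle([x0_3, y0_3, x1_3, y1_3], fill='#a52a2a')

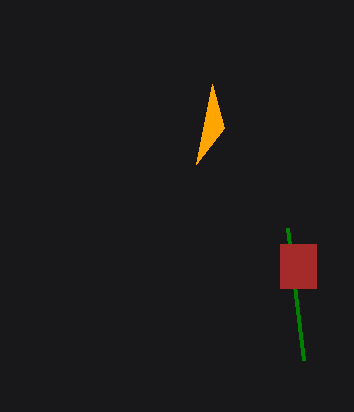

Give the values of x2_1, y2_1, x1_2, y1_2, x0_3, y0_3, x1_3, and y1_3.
x2_1 = 224; y2_1 = 128; x1_2 = 288; y1_2 = 228; x0_3 = 280; y0_3 = 244; x1_3 = 316; y1_3 = 288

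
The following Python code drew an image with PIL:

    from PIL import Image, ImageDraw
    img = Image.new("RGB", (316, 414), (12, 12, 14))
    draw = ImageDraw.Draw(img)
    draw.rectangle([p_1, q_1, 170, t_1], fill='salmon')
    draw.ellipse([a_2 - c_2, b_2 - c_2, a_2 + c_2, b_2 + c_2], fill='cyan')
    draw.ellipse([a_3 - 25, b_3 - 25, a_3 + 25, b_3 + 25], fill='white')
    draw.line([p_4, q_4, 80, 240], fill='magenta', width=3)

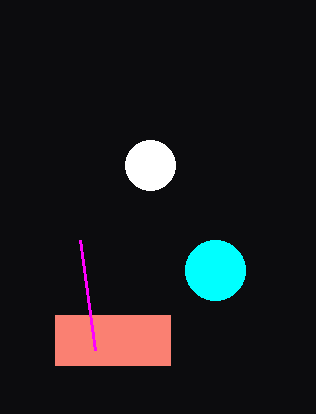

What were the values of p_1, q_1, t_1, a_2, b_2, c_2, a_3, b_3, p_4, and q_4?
p_1 = 55
q_1 = 315
t_1 = 365
a_2 = 215
b_2 = 270
c_2 = 30
a_3 = 150
b_3 = 165
p_4 = 95
q_4 = 350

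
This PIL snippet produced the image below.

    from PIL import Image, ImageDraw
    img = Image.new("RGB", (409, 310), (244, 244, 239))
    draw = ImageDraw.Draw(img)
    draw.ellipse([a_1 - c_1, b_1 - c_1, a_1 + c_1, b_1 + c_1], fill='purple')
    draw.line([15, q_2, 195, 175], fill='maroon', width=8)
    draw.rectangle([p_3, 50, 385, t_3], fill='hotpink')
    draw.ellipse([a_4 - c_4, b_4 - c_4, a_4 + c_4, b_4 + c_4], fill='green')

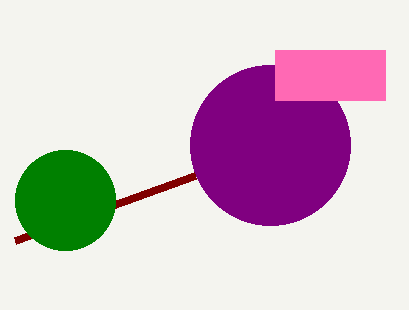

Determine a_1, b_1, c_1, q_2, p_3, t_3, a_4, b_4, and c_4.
a_1 = 270, b_1 = 145, c_1 = 80, q_2 = 240, p_3 = 275, t_3 = 100, a_4 = 65, b_4 = 200, c_4 = 50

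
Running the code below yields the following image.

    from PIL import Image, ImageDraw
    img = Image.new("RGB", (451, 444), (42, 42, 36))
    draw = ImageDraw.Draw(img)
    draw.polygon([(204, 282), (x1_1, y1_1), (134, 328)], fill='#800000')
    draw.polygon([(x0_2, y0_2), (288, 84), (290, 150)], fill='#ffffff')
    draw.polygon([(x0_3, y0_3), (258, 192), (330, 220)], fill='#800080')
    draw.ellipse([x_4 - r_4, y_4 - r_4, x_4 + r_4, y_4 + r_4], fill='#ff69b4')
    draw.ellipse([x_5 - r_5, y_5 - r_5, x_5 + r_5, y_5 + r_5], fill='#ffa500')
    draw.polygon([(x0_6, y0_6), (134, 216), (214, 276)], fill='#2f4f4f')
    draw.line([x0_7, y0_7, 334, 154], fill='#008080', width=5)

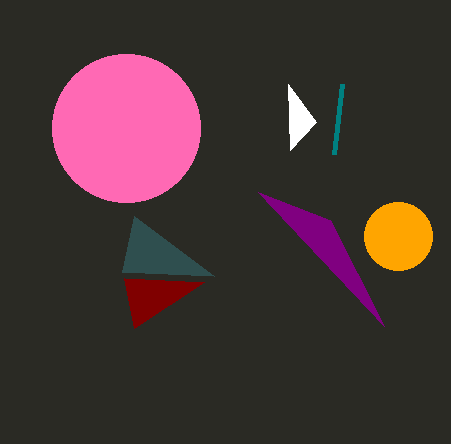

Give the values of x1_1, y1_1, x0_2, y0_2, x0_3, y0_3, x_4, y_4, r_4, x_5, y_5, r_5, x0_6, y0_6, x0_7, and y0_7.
x1_1 = 124
y1_1 = 278
x0_2 = 316
y0_2 = 122
x0_3 = 384
y0_3 = 326
x_4 = 126
y_4 = 128
r_4 = 74
x_5 = 398
y_5 = 236
r_5 = 34
x0_6 = 122
y0_6 = 272
x0_7 = 342
y0_7 = 84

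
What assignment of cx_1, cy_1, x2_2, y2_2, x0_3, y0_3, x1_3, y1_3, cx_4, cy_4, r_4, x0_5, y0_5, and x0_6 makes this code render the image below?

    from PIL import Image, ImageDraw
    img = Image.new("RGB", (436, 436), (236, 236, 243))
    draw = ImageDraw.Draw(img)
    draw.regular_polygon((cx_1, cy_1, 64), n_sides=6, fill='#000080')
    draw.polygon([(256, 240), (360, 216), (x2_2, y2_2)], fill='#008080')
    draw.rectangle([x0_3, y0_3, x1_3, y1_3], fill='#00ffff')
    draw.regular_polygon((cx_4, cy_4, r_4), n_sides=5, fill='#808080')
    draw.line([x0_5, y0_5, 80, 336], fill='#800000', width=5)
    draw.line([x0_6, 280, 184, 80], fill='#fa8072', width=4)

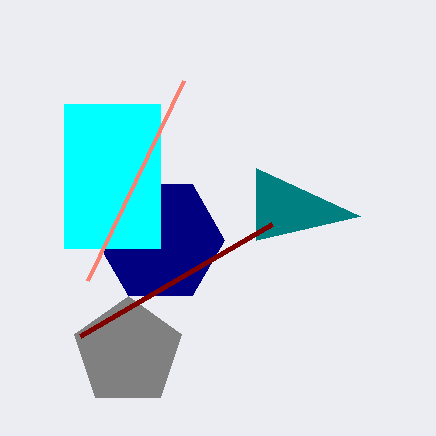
cx_1 = 160
cy_1 = 240
x2_2 = 256
y2_2 = 168
x0_3 = 64
y0_3 = 104
x1_3 = 160
y1_3 = 248
cx_4 = 128
cy_4 = 352
r_4 = 56
x0_5 = 272
y0_5 = 224
x0_6 = 88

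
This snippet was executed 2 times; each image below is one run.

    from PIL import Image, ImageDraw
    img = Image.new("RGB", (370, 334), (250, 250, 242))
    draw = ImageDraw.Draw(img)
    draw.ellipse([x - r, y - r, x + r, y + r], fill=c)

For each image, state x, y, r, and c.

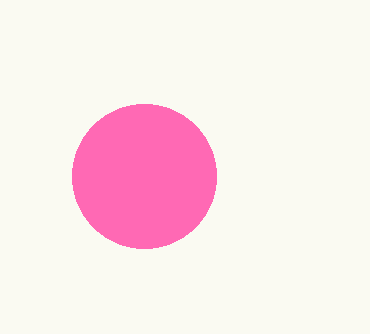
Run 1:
x = 144; y = 176; r = 72; c = 'hotpink'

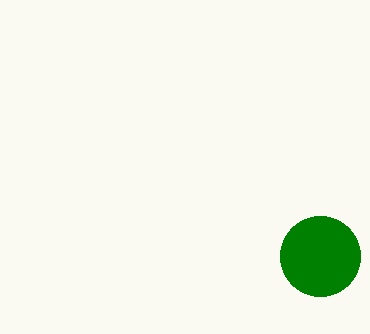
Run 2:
x = 320
y = 256
r = 40
c = 'green'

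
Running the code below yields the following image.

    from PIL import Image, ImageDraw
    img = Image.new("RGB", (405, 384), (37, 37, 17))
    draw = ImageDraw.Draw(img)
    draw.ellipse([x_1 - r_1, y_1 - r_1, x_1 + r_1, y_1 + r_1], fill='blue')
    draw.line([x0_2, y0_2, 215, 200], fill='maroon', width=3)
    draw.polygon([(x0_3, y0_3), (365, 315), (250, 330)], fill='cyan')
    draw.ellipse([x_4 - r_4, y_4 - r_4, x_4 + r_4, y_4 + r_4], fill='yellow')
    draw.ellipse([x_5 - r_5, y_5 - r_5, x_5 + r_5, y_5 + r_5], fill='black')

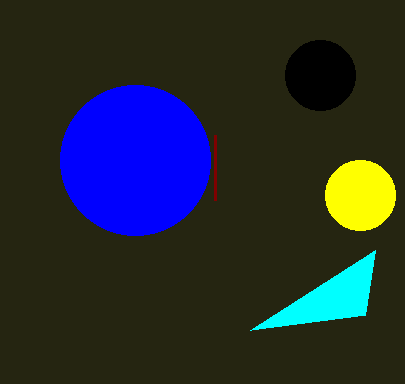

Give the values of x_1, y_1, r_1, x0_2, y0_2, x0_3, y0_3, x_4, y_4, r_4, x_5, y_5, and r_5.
x_1 = 135, y_1 = 160, r_1 = 75, x0_2 = 215, y0_2 = 135, x0_3 = 375, y0_3 = 250, x_4 = 360, y_4 = 195, r_4 = 35, x_5 = 320, y_5 = 75, r_5 = 35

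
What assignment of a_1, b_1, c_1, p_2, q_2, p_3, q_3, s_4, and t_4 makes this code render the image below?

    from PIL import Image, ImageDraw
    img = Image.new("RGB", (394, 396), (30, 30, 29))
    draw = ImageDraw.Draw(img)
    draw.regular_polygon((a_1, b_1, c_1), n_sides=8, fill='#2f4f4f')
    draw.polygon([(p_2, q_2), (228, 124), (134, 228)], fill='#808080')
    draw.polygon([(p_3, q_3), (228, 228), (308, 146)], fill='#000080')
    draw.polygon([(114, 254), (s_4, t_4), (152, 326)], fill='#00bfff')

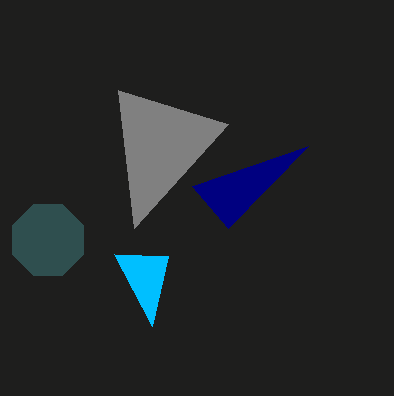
a_1 = 48
b_1 = 240
c_1 = 38
p_2 = 118
q_2 = 90
p_3 = 192
q_3 = 186
s_4 = 168
t_4 = 256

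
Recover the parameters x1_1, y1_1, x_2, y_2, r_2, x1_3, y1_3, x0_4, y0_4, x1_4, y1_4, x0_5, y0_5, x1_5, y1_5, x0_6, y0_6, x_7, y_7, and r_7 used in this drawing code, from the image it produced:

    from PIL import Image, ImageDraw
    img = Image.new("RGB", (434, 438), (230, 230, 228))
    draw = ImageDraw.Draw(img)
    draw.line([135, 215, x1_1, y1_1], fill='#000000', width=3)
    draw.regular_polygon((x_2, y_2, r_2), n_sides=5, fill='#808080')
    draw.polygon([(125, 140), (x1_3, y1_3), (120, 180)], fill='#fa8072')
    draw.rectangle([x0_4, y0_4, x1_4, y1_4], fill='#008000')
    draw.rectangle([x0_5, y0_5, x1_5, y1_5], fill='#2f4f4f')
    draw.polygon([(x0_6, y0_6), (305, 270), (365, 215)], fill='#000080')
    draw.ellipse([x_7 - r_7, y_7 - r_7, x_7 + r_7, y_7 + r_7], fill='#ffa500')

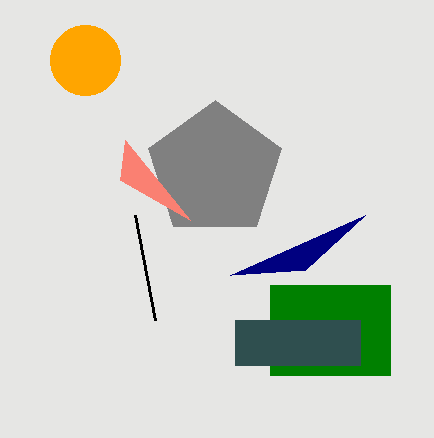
x1_1 = 155; y1_1 = 320; x_2 = 215; y_2 = 170; r_2 = 70; x1_3 = 190; y1_3 = 220; x0_4 = 270; y0_4 = 285; x1_4 = 390; y1_4 = 375; x0_5 = 235; y0_5 = 320; x1_5 = 360; y1_5 = 365; x0_6 = 230; y0_6 = 275; x_7 = 85; y_7 = 60; r_7 = 35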